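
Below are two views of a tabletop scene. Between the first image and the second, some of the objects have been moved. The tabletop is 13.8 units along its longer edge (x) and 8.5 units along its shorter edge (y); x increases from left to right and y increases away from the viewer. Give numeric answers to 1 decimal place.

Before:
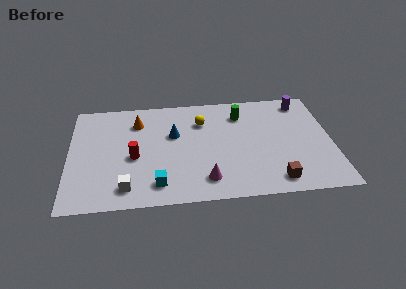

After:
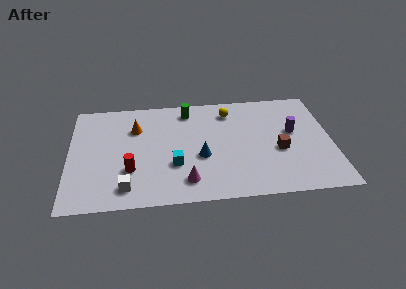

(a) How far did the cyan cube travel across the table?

1.7

The cyan cube moved from about (4.6, 1.5) to (5.5, 2.9), a distance of √(0.9² + 1.4²) ≈ 1.7.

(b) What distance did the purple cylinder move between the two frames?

2.5

The purple cylinder moved from about (12.4, 7.3) to (11.8, 4.9), a distance of √(0.6² + 2.4²) ≈ 2.5.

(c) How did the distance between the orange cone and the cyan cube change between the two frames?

-1.4

They were about 5.1 units apart before and 3.7 after — 1.4 units closer together.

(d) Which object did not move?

the white cube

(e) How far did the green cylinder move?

2.9

From (9.1, 6.6) to (6.3, 7.2), the green cylinder covered √(2.8² + 0.6²) ≈ 2.9 units.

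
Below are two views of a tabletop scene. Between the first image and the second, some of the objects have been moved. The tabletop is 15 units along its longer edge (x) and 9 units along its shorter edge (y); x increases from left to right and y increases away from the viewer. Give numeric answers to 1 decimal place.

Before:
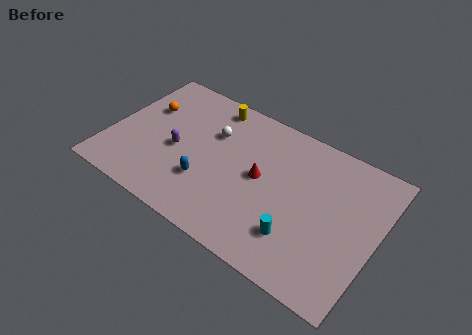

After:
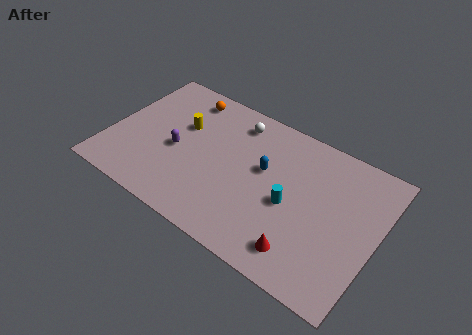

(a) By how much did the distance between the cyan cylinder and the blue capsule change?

-3.2

Before: roughly 5.3 units apart; after: 2.1. That's 3.2 units closer together.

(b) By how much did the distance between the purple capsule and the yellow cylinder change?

-2.4

They were about 4.1 units apart before and 1.7 after — 2.4 units closer together.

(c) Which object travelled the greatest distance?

the red cone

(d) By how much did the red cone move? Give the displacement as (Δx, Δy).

(2.9, -3.1)

The red cone started near (8.5, 4.7) and ended near (11.4, 1.6).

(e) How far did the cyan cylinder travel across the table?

1.8

From (11.0, 2.3) to (10.3, 4.0), the cyan cylinder covered √(0.7² + 1.7²) ≈ 1.8 units.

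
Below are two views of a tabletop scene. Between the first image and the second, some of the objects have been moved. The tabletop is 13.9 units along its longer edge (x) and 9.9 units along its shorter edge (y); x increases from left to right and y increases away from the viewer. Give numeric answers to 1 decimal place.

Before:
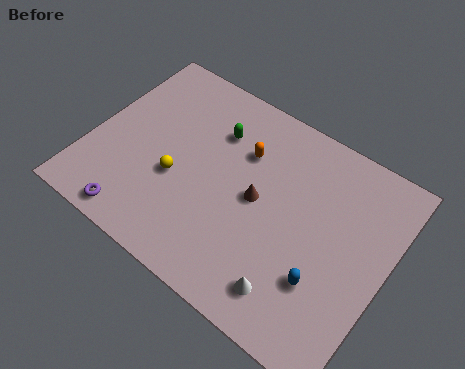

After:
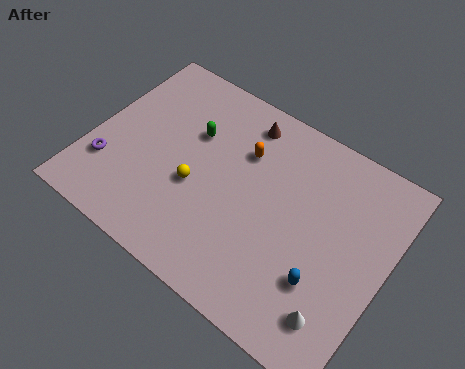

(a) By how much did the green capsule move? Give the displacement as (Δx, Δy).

(-1.0, -0.7)

The green capsule started near (5.4, 7.2) and ended near (4.4, 6.5).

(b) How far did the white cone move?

2.1

The white cone moved from about (10.2, 1.7) to (12.3, 1.9), a distance of √(2.1² + 0.2²) ≈ 2.1.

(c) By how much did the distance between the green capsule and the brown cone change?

-0.5

They were about 3.3 units apart before and 2.8 after — 0.5 units closer together.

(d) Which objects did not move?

the orange capsule and the blue capsule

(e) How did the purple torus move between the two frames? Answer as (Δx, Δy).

(-1.8, 1.8)

The purple torus started near (2.9, 1.0) and ended near (1.1, 2.8).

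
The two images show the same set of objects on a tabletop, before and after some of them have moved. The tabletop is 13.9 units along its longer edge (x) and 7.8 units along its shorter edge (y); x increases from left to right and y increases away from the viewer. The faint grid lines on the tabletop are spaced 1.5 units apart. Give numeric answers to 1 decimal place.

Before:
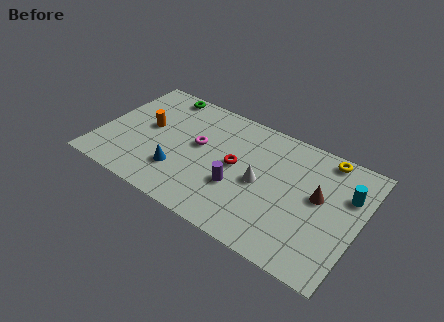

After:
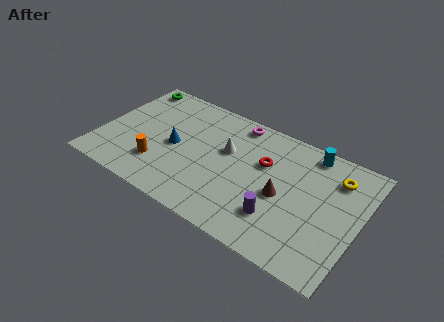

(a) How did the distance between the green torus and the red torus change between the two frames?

+2.5

Before: roughly 5.4 units apart; after: 7.9. That's 2.5 units further apart.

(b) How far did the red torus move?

1.7

The red torus moved from about (7.3, 4.1) to (8.7, 5.0), a distance of √(1.4² + 0.9²) ≈ 1.7.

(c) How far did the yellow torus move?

1.2

From (11.7, 7.0) to (12.4, 6.0), the yellow torus covered √(0.7² + 1.0²) ≈ 1.2 units.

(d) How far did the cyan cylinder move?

2.7

The cyan cylinder moved from about (13.1, 5.3) to (10.9, 6.9), a distance of √(2.2² + 1.6²) ≈ 2.7.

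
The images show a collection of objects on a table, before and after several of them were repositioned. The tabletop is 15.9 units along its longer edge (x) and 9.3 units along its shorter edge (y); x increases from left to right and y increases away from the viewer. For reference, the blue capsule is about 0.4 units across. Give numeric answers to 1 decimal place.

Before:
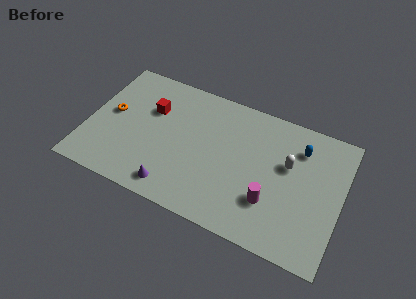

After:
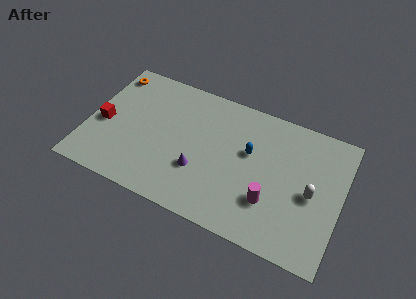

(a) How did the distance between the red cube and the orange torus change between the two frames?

+1.1

Before: roughly 2.7 units apart; after: 3.8. That's 1.1 units further apart.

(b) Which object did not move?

the magenta cylinder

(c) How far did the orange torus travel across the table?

2.9

From (1.4, 5.0) to (0.9, 7.9), the orange torus covered √(0.5² + 2.9²) ≈ 2.9 units.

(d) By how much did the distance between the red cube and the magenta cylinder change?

+2.2

Before: roughly 8.6 units apart; after: 10.8. That's 2.2 units further apart.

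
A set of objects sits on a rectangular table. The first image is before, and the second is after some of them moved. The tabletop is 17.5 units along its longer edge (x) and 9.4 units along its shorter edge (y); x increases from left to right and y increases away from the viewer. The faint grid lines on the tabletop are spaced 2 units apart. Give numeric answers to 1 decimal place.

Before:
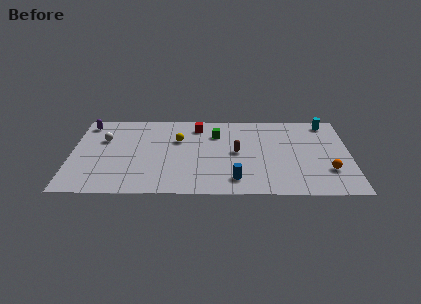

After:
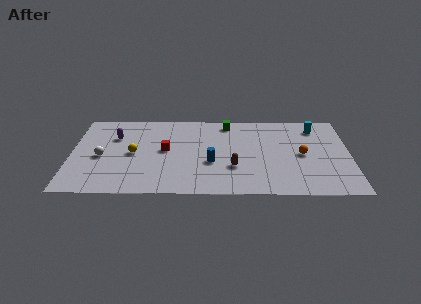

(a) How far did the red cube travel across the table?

3.4

From (7.9, 7.8) to (5.9, 5.0), the red cube covered √(2.0² + 2.8²) ≈ 3.4 units.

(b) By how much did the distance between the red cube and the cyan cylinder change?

+1.7

Before: roughly 8.2 units apart; after: 9.9. That's 1.7 units further apart.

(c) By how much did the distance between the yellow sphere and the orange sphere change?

+0.6

Before: roughly 10.0 units apart; after: 10.6. That's 0.6 units further apart.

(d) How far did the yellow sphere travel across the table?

3.2

The yellow sphere moved from about (6.7, 6.2) to (3.9, 4.6), a distance of √(2.8² + 1.6²) ≈ 3.2.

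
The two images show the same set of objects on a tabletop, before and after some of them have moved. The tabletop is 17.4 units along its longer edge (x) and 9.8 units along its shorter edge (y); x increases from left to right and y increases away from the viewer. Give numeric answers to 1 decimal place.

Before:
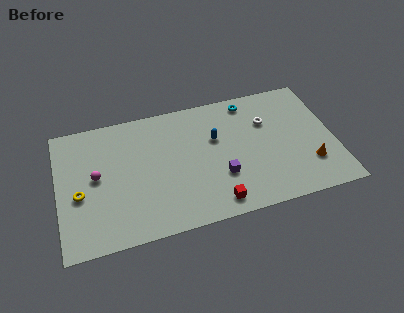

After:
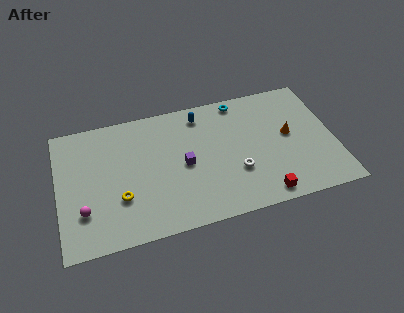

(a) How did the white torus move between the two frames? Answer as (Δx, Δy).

(-2.2, -3.4)

From the two frames, the white torus sits at roughly (13.3, 6.7) before and (11.1, 3.3) after.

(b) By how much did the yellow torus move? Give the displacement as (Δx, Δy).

(2.5, -0.9)

The yellow torus started near (1.3, 4.1) and ended near (3.8, 3.2).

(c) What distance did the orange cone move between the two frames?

2.8

The orange cone moved from about (15.7, 2.7) to (14.6, 5.3), a distance of √(1.1² + 2.6²) ≈ 2.8.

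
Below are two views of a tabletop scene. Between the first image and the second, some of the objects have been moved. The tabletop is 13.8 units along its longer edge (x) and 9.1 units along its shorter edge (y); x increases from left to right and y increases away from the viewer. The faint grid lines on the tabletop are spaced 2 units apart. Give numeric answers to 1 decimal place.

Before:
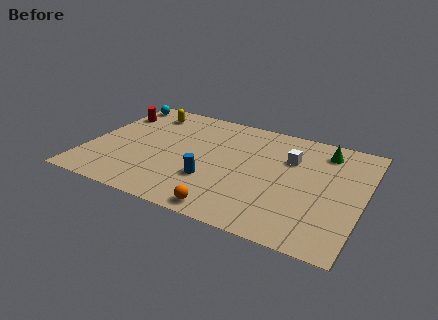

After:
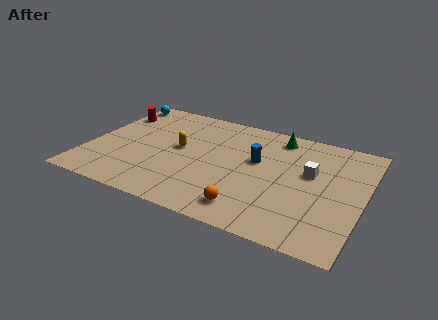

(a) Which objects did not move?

the cyan sphere and the red cylinder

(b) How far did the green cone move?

2.4

From (11.6, 7.5) to (9.2, 7.8), the green cone covered √(2.4² + 0.3²) ≈ 2.4 units.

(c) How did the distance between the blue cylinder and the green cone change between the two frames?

-4.4

They were about 6.9 units apart before and 2.5 after — 4.4 units closer together.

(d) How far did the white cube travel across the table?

1.4

The white cube moved from about (10.0, 6.2) to (11.1, 5.4), a distance of √(1.1² + 0.8²) ≈ 1.4.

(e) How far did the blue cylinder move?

3.2

The blue cylinder moved from about (6.4, 2.9) to (8.4, 5.4), a distance of √(2.0² + 2.5²) ≈ 3.2.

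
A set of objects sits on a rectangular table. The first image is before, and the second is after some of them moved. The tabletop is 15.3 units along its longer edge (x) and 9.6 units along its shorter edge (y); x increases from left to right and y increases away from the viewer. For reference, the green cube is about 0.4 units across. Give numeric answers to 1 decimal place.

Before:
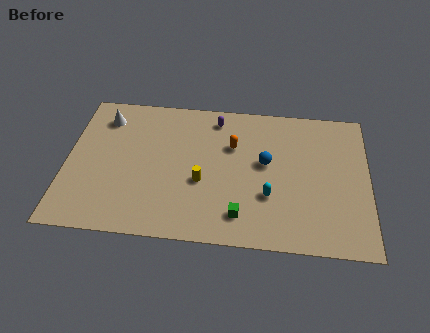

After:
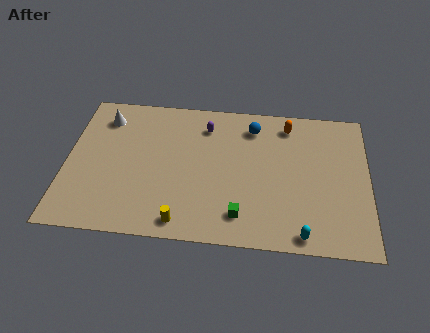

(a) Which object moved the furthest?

the orange capsule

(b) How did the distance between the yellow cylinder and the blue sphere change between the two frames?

+3.9

Before: roughly 3.6 units apart; after: 7.5. That's 3.9 units further apart.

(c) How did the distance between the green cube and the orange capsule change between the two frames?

+2.1

They were about 4.6 units apart before and 6.7 after — 2.1 units further apart.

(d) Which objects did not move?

the green cube and the white cone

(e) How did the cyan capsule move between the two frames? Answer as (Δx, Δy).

(1.7, -2.3)

The cyan capsule was at about (10.3, 3.2) and moved to about (12.0, 0.9).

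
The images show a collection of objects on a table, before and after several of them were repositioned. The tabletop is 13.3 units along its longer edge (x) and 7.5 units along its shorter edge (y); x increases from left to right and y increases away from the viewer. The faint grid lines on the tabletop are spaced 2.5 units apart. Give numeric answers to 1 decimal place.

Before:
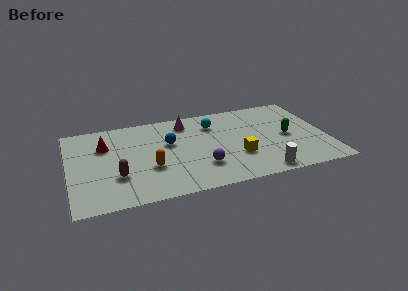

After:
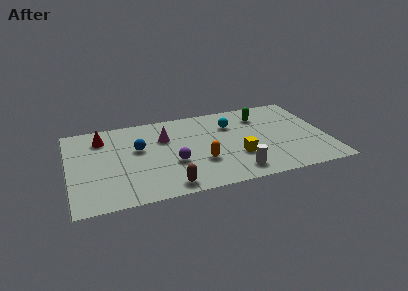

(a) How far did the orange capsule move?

2.6

The orange capsule was near (4.1, 2.7) before and (6.7, 2.5) after, so it travelled √(2.6² + 0.2²) ≈ 2.6 units.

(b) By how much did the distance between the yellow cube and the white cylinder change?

-0.7

The distance was about 2.0 in the first image and 1.3 in the second, so they moved 0.7 units closer together.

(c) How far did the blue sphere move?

1.6

From (5.2, 4.6) to (3.6, 4.5), the blue sphere covered √(1.6² + 0.1²) ≈ 1.6 units.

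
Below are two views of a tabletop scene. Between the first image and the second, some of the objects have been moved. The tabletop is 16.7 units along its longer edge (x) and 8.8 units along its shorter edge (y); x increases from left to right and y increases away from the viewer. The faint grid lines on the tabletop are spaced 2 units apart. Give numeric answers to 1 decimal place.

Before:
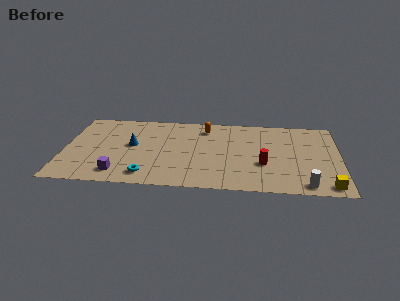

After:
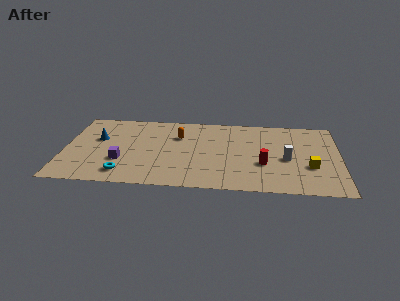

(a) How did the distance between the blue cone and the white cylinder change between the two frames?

+0.4

The distance was about 11.2 in the first image and 11.6 in the second, so they moved 0.4 units further apart.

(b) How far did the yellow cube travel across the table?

2.3

From (15.9, 1.0) to (14.9, 3.1), the yellow cube covered √(1.0² + 2.1²) ≈ 2.3 units.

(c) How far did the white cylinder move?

3.1

The white cylinder was near (14.6, 1.0) before and (13.5, 3.9) after, so it travelled √(1.1² + 2.9²) ≈ 3.1 units.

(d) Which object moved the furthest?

the white cylinder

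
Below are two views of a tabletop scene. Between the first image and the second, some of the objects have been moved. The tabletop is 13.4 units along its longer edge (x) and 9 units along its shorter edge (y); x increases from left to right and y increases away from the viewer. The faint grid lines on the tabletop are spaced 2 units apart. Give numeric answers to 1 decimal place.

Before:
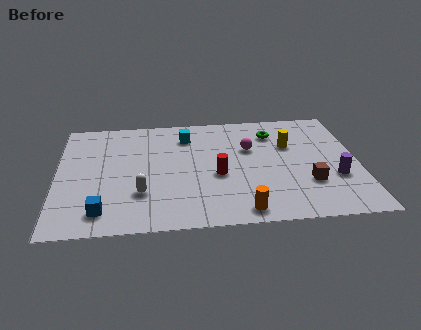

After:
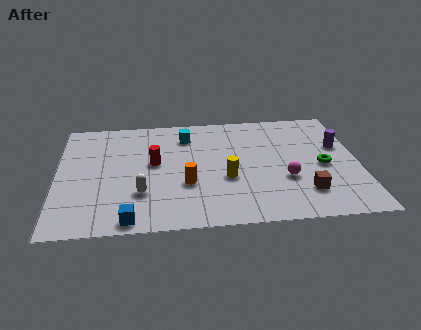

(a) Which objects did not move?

the cyan cube and the white capsule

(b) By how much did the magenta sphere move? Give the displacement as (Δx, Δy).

(1.5, -2.6)

The magenta sphere was at about (8.6, 5.8) and moved to about (10.1, 3.2).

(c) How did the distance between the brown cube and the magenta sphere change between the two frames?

-2.5

The distance was about 3.9 in the first image and 1.4 in the second, so they moved 2.5 units closer together.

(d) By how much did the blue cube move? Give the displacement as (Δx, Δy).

(1.2, -0.7)

The blue cube started near (2.0, 1.5) and ended near (3.2, 0.8).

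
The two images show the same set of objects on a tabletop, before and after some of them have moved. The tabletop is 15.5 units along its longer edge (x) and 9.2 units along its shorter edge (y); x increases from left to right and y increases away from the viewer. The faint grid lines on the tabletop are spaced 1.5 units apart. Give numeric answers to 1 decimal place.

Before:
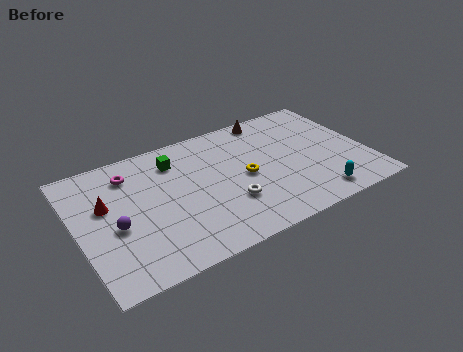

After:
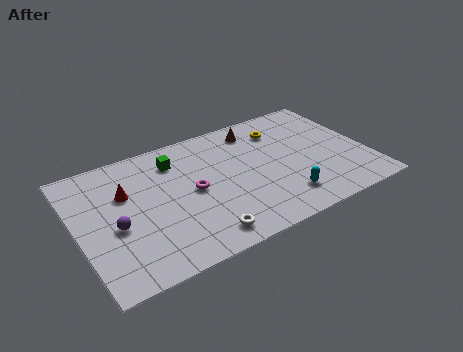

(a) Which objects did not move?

the purple sphere and the green cube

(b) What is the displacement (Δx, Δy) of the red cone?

(1.1, 0.4)

From the two frames, the red cone sits at roughly (1.6, 5.6) before and (2.7, 6.0) after.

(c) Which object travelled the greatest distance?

the magenta torus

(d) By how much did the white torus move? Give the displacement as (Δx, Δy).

(-1.7, -1.6)

From the two frames, the white torus sits at roughly (7.8, 2.9) before and (6.1, 1.3) after.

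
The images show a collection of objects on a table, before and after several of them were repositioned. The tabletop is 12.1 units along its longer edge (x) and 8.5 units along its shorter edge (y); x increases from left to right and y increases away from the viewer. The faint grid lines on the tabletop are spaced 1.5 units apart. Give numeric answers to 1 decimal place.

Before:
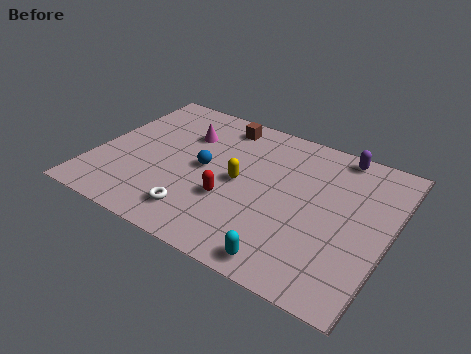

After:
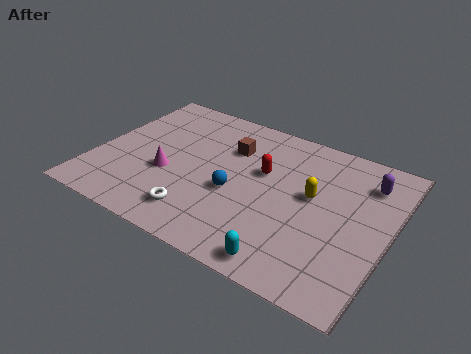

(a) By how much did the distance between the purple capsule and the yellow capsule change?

-2.3

They were about 5.0 units apart before and 2.7 after — 2.3 units closer together.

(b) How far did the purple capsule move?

1.7

From (9.6, 7.7) to (10.9, 6.6), the purple capsule covered √(1.3² + 1.1²) ≈ 1.7 units.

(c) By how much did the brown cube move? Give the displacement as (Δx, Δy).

(0.6, -1.3)

The brown cube started near (4.7, 7.3) and ended near (5.3, 6.0).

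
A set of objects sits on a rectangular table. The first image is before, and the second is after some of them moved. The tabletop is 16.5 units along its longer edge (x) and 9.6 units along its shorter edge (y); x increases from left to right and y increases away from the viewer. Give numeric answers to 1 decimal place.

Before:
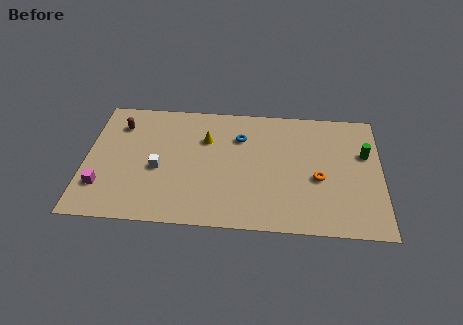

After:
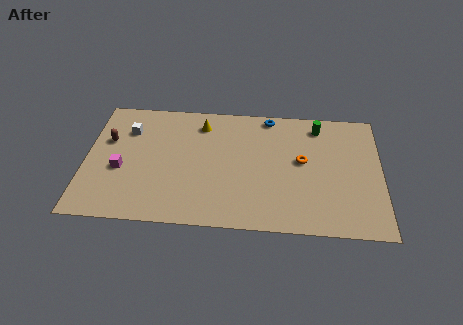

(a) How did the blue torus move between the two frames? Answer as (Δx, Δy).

(1.6, 1.8)

From the two frames, the blue torus sits at roughly (8.6, 6.9) before and (10.2, 8.7) after.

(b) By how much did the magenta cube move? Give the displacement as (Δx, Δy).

(1.0, 1.4)

The magenta cube started near (1.0, 2.5) and ended near (2.0, 3.9).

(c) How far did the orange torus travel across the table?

1.6

The orange torus was near (13.0, 4.0) before and (12.1, 5.3) after, so it travelled √(0.9² + 1.3²) ≈ 1.6 units.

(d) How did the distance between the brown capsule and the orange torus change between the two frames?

-0.8

They were about 11.7 units apart before and 10.9 after — 0.8 units closer together.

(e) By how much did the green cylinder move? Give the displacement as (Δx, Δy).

(-2.6, 2.0)

The green cylinder started near (15.6, 6.1) and ended near (13.0, 8.1).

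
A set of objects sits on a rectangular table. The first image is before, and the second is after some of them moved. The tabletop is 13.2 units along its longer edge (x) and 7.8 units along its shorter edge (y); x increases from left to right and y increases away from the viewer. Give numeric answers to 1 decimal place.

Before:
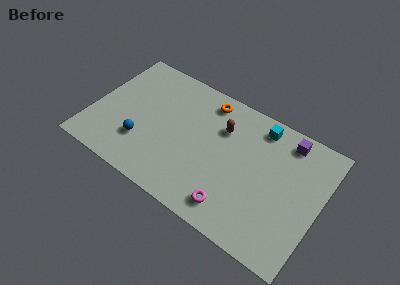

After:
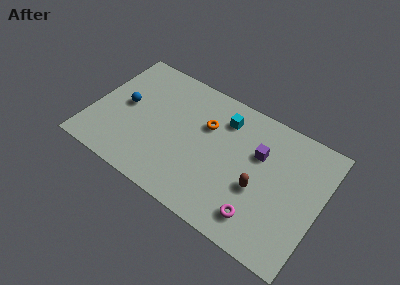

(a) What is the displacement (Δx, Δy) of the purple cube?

(-1.4, -1.6)

From the two frames, the purple cube sits at roughly (10.9, 6.7) before and (9.5, 5.1) after.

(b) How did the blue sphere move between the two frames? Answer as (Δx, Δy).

(-1.3, 1.8)

The blue sphere started near (3.1, 2.3) and ended near (1.8, 4.1).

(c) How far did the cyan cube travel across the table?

2.1

From (9.3, 6.7) to (7.3, 6.1), the cyan cube covered √(2.0² + 0.6²) ≈ 2.1 units.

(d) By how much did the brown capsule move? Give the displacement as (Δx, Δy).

(2.5, -2.4)

From the two frames, the brown capsule sits at roughly (7.3, 5.5) before and (9.8, 3.1) after.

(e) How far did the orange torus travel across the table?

1.5

The orange torus moved from about (6.2, 6.7) to (6.4, 5.2), a distance of √(0.2² + 1.5²) ≈ 1.5.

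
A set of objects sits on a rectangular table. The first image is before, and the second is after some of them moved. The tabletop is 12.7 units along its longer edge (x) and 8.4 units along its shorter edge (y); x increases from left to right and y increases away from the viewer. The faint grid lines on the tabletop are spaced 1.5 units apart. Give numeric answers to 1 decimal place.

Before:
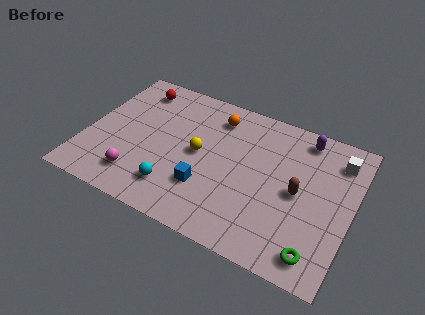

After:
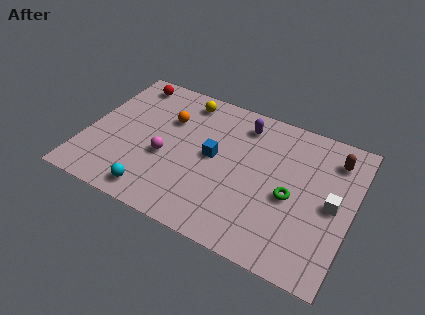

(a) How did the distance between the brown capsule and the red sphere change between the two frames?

+1.3

They were about 8.8 units apart before and 10.1 after — 1.3 units further apart.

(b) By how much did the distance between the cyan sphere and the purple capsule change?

-1.0

They were about 7.8 units apart before and 6.8 after — 1.0 units closer together.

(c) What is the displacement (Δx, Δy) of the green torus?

(-1.5, 2.5)

The green torus started near (11.4, 1.2) and ended near (9.9, 3.7).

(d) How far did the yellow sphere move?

3.1

The yellow sphere moved from about (5.4, 4.3) to (4.3, 7.2), a distance of √(1.1² + 2.9²) ≈ 3.1.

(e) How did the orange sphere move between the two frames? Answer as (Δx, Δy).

(-2.2, -1.1)

The orange sphere was at about (5.9, 6.8) and moved to about (3.7, 5.7).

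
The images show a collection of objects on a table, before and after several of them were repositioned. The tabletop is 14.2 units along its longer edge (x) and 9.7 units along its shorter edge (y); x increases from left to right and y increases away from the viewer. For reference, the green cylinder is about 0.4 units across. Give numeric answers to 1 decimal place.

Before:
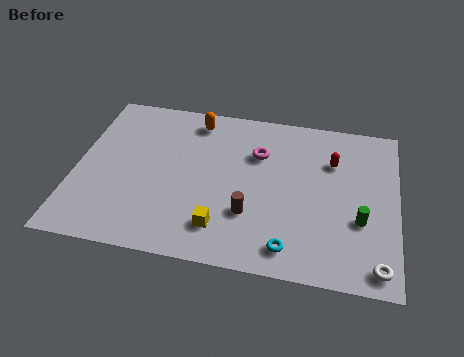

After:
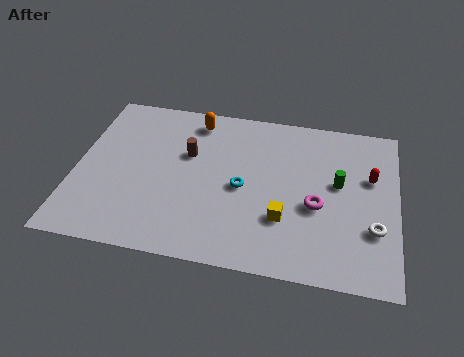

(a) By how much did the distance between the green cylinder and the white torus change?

+0.4

Before: roughly 2.5 units apart; after: 2.9. That's 0.4 units further apart.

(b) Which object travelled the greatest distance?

the brown cylinder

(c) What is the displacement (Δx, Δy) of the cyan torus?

(-2.2, 3.1)

The cyan torus was at about (9.6, 1.4) and moved to about (7.4, 4.5).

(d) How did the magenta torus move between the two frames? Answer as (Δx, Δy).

(2.7, -2.7)

The magenta torus was at about (8.0, 6.7) and moved to about (10.7, 4.0).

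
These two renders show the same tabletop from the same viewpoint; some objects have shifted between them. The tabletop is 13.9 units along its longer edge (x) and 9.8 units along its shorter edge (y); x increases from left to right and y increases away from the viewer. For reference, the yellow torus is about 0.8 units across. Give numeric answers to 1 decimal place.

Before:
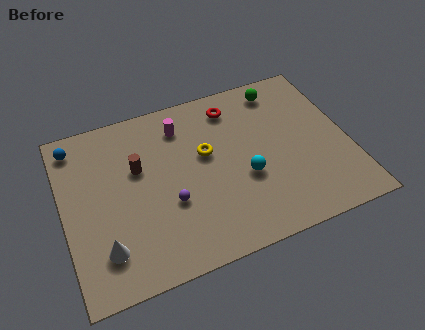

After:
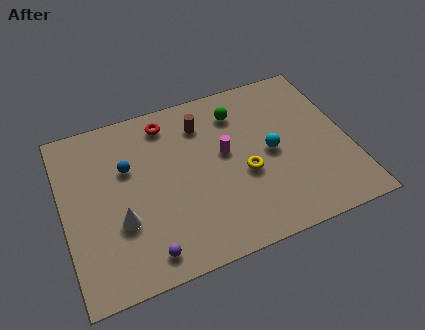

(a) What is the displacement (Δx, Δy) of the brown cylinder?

(3.3, 1.5)

The brown cylinder started near (3.7, 6.1) and ended near (7.0, 7.6).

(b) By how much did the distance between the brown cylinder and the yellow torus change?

+0.7

The distance was about 3.3 in the first image and 4.0 in the second, so they moved 0.7 units further apart.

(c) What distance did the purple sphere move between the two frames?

2.7

The purple sphere was near (5.0, 3.6) before and (3.6, 1.3) after, so it travelled √(1.4² + 2.3²) ≈ 2.7 units.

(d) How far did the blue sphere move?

3.2

The blue sphere was near (0.8, 8.4) before and (3.2, 6.3) after, so it travelled √(2.4² + 2.1²) ≈ 3.2 units.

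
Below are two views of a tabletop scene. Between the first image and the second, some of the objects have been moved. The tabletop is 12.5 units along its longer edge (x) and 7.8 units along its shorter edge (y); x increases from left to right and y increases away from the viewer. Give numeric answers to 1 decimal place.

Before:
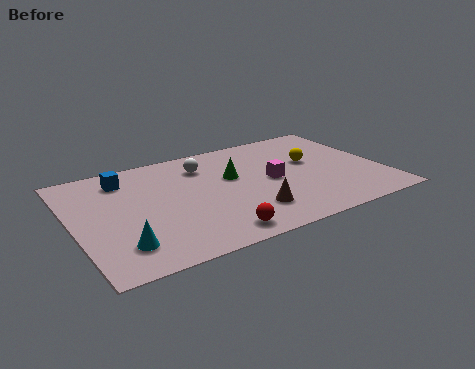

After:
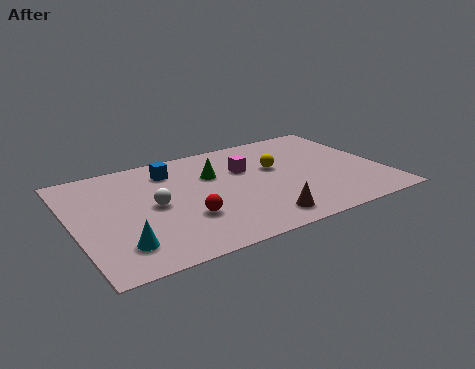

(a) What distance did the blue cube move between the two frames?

1.9

The blue cube was near (2.3, 6.3) before and (4.2, 6.2) after, so it travelled √(1.9² + 0.1²) ≈ 1.9 units.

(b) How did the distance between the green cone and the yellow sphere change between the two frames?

-0.8

The distance was about 3.3 in the first image and 2.5 in the second, so they moved 0.8 units closer together.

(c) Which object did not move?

the cyan cone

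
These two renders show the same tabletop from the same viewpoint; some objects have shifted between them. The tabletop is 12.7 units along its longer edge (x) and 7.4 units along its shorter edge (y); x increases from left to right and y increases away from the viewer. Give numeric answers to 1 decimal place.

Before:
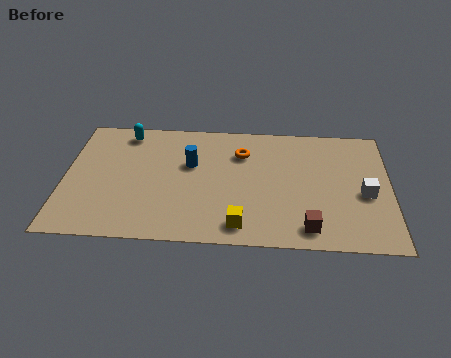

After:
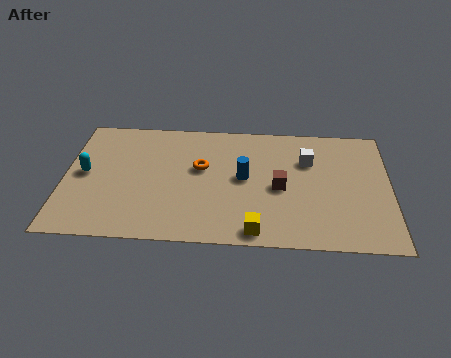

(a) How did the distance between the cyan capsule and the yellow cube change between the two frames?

+0.3

Before: roughly 7.0 units apart; after: 7.3. That's 0.3 units further apart.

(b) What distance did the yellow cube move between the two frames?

0.7

The yellow cube was near (6.9, 1.1) before and (7.5, 0.8) after, so it travelled √(0.6² + 0.3²) ≈ 0.7 units.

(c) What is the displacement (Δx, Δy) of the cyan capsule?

(-1.5, -2.6)

The cyan capsule started near (2.3, 6.4) and ended near (0.8, 3.8).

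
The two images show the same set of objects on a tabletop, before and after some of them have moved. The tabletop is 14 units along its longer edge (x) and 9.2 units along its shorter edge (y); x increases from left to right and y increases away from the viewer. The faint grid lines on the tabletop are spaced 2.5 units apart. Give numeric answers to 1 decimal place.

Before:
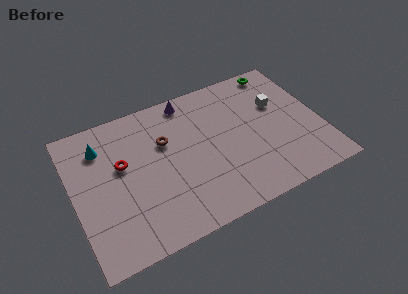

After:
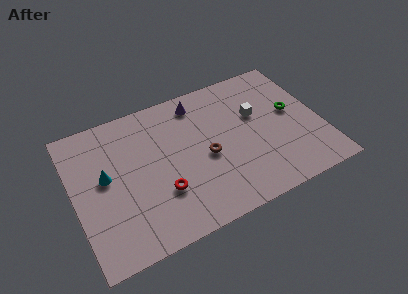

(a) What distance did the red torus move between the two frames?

3.2

The red torus was near (2.8, 5.5) before and (4.7, 2.9) after, so it travelled √(1.9² + 2.6²) ≈ 3.2 units.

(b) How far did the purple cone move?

0.6

The purple cone moved from about (6.9, 8.2) to (7.4, 7.8), a distance of √(0.5² + 0.4²) ≈ 0.6.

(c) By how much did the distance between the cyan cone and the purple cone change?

+1.0

The distance was about 5.2 in the first image and 6.2 in the second, so they moved 1.0 units further apart.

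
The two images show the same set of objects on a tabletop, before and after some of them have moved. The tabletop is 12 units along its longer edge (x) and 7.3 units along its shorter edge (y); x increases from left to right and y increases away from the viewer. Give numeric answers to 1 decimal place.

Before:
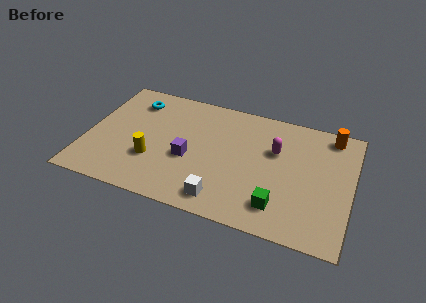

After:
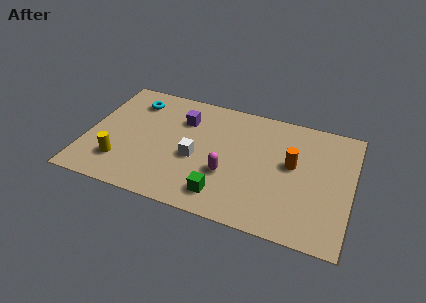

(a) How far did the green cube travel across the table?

2.5

From (8.9, 1.5) to (6.4, 1.3), the green cube covered √(2.5² + 0.2²) ≈ 2.5 units.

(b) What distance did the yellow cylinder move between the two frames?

1.5

The yellow cylinder moved from about (3.1, 2.4) to (1.7, 1.8), a distance of √(1.4² + 0.6²) ≈ 1.5.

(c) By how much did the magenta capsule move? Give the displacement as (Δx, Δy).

(-2.0, -2.1)

The magenta capsule was at about (8.5, 4.7) and moved to about (6.5, 2.6).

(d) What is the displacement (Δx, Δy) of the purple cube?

(-0.5, 2.3)

The purple cube started near (4.7, 3.0) and ended near (4.2, 5.3).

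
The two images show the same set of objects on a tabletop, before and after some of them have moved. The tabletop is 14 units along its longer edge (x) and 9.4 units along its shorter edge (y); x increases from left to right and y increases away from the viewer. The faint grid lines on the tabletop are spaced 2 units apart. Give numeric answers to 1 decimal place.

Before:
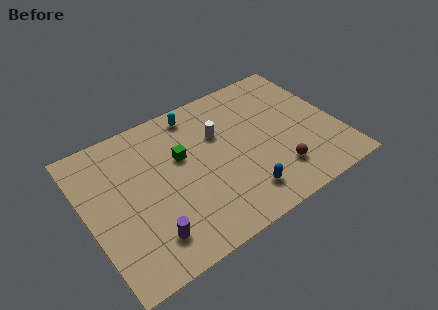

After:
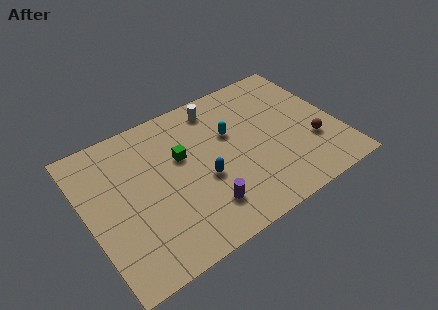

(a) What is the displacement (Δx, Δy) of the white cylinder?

(0.2, 1.8)

From the two frames, the white cylinder sits at roughly (7.6, 6.2) before and (7.8, 8.0) after.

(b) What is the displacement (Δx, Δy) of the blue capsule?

(-1.8, 2.0)

The blue capsule started near (8.1, 1.8) and ended near (6.3, 3.8).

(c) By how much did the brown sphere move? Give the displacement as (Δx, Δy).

(2.2, 0.9)

From the two frames, the brown sphere sits at roughly (10.2, 2.2) before and (12.4, 3.1) after.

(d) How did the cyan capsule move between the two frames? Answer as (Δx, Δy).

(1.6, -2.3)

From the two frames, the cyan capsule sits at roughly (6.6, 8.2) before and (8.2, 5.9) after.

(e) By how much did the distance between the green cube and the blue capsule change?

-2.6

Before: roughly 4.8 units apart; after: 2.2. That's 2.6 units closer together.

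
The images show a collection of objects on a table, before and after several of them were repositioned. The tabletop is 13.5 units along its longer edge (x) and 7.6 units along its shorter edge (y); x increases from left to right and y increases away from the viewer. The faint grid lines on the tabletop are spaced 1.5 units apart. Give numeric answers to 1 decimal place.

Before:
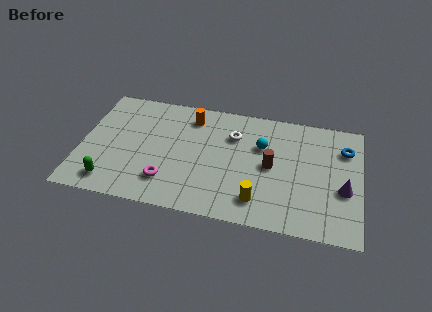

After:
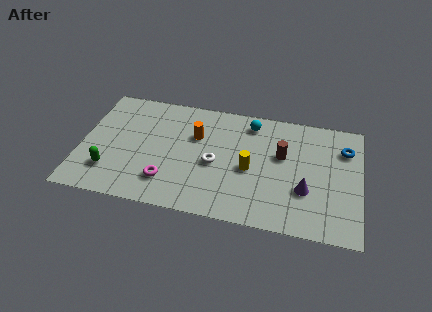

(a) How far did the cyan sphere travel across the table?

1.5

From (8.7, 5.0) to (8.1, 6.4), the cyan sphere covered √(0.6² + 1.4²) ≈ 1.5 units.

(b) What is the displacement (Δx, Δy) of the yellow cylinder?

(-0.5, 1.9)

The yellow cylinder was at about (8.7, 1.5) and moved to about (8.2, 3.4).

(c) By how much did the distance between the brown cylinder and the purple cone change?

-1.3

They were about 3.6 units apart before and 2.3 after — 1.3 units closer together.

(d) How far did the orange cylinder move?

1.2

From (5.2, 6.2) to (5.5, 5.0), the orange cylinder covered √(0.3² + 1.2²) ≈ 1.2 units.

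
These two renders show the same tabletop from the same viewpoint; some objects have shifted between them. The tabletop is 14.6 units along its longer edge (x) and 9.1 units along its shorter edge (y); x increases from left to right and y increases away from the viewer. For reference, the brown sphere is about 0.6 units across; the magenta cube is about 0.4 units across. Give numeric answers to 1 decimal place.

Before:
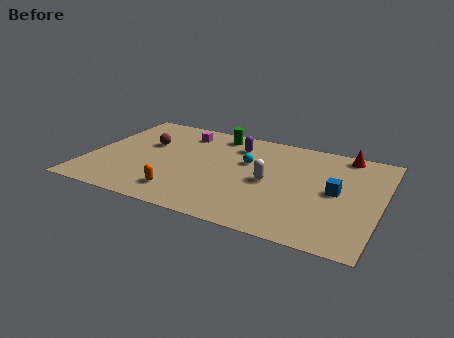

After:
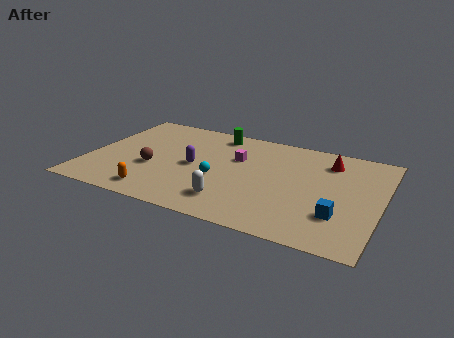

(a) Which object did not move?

the green cylinder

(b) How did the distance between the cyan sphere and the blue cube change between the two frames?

+1.5

Before: roughly 4.7 units apart; after: 6.2. That's 1.5 units further apart.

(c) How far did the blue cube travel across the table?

2.0

From (12.4, 4.6) to (12.7, 2.6), the blue cube covered √(0.3² + 2.0²) ≈ 2.0 units.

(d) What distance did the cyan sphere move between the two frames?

2.3

The cyan sphere was near (7.8, 5.7) before and (6.6, 3.7) after, so it travelled √(1.2² + 2.0²) ≈ 2.3 units.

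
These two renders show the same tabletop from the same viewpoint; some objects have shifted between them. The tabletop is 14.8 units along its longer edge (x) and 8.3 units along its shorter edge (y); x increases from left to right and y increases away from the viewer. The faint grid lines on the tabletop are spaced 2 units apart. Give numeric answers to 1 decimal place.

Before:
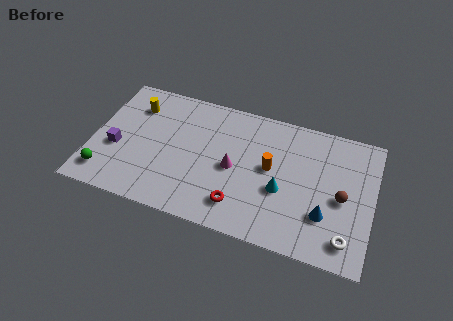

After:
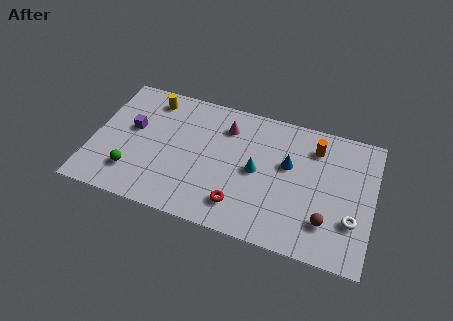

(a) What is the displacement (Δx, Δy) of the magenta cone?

(-0.6, 2.5)

From the two frames, the magenta cone sits at roughly (7.5, 3.9) before and (6.9, 6.4) after.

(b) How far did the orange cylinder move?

3.0

The orange cylinder moved from about (9.4, 4.5) to (11.6, 6.5), a distance of √(2.2² + 2.0²) ≈ 3.0.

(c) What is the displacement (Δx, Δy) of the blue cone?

(-2.1, 2.5)

From the two frames, the blue cone sits at roughly (12.4, 2.5) before and (10.3, 5.0) after.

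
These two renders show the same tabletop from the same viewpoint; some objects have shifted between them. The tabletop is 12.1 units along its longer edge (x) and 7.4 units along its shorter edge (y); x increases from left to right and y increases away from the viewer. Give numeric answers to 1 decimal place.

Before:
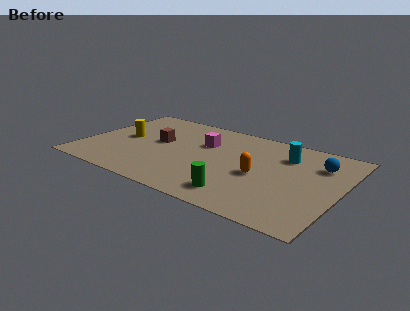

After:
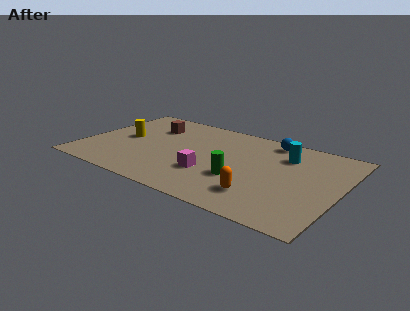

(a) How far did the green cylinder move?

1.3

The green cylinder was near (7.8, 1.3) before and (7.6, 2.6) after, so it travelled √(0.2² + 1.3²) ≈ 1.3 units.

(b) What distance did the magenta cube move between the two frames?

2.6

The magenta cube moved from about (5.5, 4.9) to (6.2, 2.4), a distance of √(0.7² + 2.5²) ≈ 2.6.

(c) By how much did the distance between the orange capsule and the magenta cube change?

-0.7

Before: roughly 3.3 units apart; after: 2.6. That's 0.7 units closer together.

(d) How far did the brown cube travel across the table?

1.4

From (3.4, 4.1) to (2.8, 5.4), the brown cube covered √(0.6² + 1.3²) ≈ 1.4 units.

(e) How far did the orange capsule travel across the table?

1.6

The orange capsule moved from about (8.4, 3.3) to (8.7, 1.7), a distance of √(0.3² + 1.6²) ≈ 1.6.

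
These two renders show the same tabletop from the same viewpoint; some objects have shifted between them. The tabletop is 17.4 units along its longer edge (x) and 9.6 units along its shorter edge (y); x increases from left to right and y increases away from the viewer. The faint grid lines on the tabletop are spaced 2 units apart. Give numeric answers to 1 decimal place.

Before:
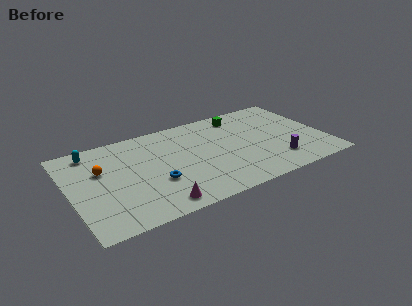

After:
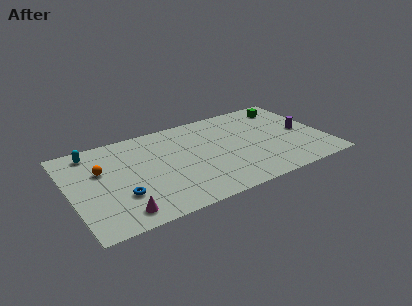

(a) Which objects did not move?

the orange sphere and the cyan capsule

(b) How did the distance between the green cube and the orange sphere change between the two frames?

+3.2

Before: roughly 10.1 units apart; after: 13.3. That's 3.2 units further apart.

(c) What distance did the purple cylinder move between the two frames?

3.3

The purple cylinder was near (13.8, 2.2) before and (16.0, 4.7) after, so it travelled √(2.2² + 2.5²) ≈ 3.3 units.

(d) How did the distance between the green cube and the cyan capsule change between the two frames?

+3.3

Before: roughly 10.3 units apart; after: 13.6. That's 3.3 units further apart.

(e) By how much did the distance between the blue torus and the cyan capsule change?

-0.7

The distance was about 6.2 in the first image and 5.5 in the second, so they moved 0.7 units closer together.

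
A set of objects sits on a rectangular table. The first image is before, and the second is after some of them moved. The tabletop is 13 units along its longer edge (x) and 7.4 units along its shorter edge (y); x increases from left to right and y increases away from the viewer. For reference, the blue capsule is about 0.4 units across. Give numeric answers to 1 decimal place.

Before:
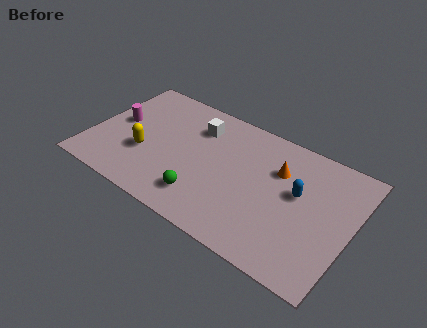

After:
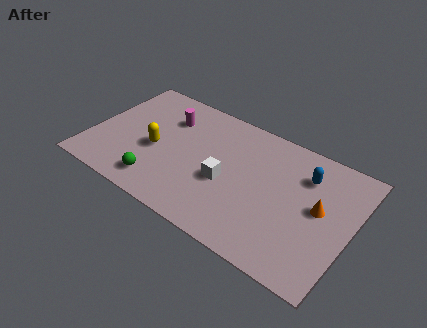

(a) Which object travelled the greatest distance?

the white cube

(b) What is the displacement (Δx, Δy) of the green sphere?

(-2.2, -0.3)

The green sphere was at about (6.0, 1.6) and moved to about (3.8, 1.3).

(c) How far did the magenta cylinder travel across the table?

2.7

The magenta cylinder moved from about (1.2, 4.0) to (3.5, 5.4), a distance of √(2.3² + 1.4²) ≈ 2.7.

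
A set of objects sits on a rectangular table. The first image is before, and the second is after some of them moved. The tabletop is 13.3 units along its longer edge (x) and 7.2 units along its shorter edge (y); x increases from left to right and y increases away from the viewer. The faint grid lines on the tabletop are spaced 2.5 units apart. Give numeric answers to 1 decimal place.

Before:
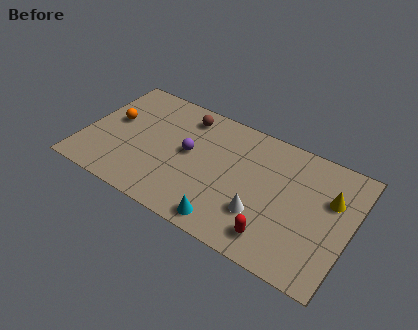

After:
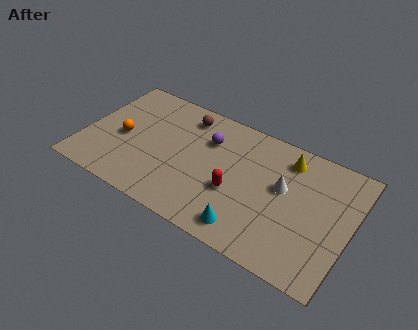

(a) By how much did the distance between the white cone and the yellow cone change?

-2.3

The distance was about 4.0 in the first image and 1.7 in the second, so they moved 2.3 units closer together.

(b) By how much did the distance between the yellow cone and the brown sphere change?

-2.4

They were about 7.6 units apart before and 5.2 after — 2.4 units closer together.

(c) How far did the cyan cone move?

1.0

The cyan cone moved from about (7.6, 0.9) to (8.6, 1.1), a distance of √(1.0² + 0.2²) ≈ 1.0.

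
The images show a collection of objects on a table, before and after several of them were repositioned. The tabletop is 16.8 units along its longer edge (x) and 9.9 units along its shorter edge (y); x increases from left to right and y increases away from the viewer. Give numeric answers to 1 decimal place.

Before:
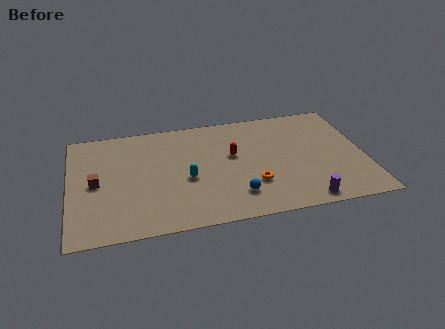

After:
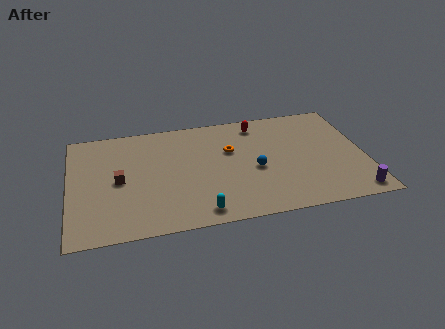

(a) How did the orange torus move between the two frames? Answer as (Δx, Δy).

(-1.1, 3.3)

From the two frames, the orange torus sits at roughly (10.3, 3.0) before and (9.2, 6.3) after.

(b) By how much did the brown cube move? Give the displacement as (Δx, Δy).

(1.3, 0.0)

The brown cube started near (1.5, 4.8) and ended near (2.8, 4.8).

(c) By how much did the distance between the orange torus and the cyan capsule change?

+1.6

Before: roughly 3.9 units apart; after: 5.5. That's 1.6 units further apart.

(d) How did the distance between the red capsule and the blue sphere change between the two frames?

+0.5

The distance was about 3.6 in the first image and 4.1 in the second, so they moved 0.5 units further apart.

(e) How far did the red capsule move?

3.1

The red capsule moved from about (9.3, 5.8) to (10.9, 8.4), a distance of √(1.6² + 2.6²) ≈ 3.1.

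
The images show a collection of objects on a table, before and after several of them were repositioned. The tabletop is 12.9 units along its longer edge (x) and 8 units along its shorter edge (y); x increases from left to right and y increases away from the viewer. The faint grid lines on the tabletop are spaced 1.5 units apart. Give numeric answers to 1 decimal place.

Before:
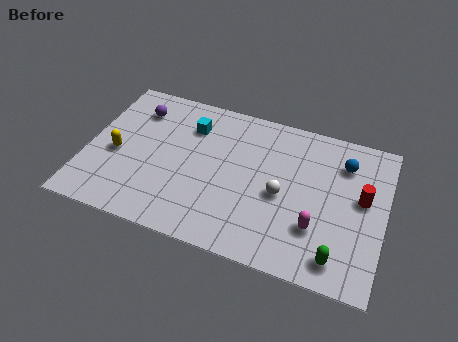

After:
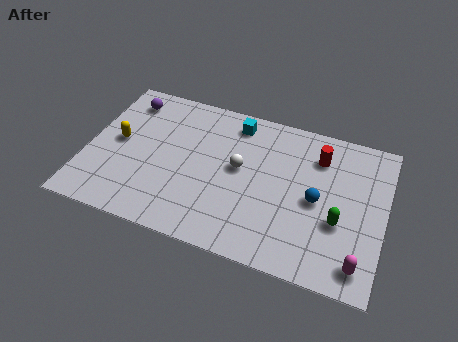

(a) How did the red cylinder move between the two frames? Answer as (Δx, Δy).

(-2.0, 1.6)

The red cylinder was at about (11.9, 4.5) and moved to about (9.9, 6.1).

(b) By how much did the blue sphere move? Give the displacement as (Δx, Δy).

(-1.0, -2.3)

The blue sphere was at about (11.0, 6.1) and moved to about (10.0, 3.8).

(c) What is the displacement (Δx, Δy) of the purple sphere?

(-0.5, 0.4)

The purple sphere started near (1.9, 6.2) and ended near (1.4, 6.6).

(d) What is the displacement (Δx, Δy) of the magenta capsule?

(1.9, -1.2)

The magenta capsule was at about (10.1, 2.4) and moved to about (12.0, 1.2).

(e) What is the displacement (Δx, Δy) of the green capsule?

(-0.1, 1.8)

From the two frames, the green capsule sits at roughly (11.1, 1.2) before and (11.0, 3.0) after.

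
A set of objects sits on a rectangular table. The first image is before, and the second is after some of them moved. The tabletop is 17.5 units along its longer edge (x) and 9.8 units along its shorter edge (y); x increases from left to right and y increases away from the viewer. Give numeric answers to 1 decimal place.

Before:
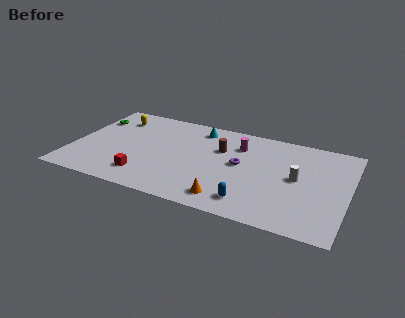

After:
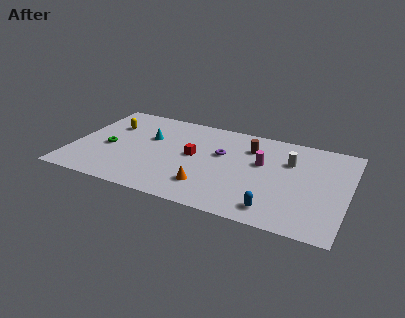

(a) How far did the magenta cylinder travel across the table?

2.1

The magenta cylinder was near (10.4, 7.3) before and (12.0, 5.9) after, so it travelled √(1.6² + 1.4²) ≈ 2.1 units.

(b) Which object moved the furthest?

the red cube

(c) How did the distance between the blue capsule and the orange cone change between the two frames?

+3.0

The distance was about 1.4 in the first image and 4.4 in the second, so they moved 3.0 units further apart.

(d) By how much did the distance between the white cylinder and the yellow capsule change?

-0.7

They were about 12.3 units apart before and 11.6 after — 0.7 units closer together.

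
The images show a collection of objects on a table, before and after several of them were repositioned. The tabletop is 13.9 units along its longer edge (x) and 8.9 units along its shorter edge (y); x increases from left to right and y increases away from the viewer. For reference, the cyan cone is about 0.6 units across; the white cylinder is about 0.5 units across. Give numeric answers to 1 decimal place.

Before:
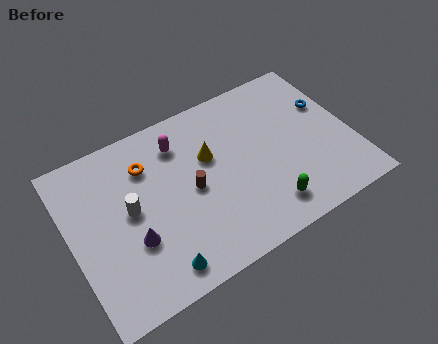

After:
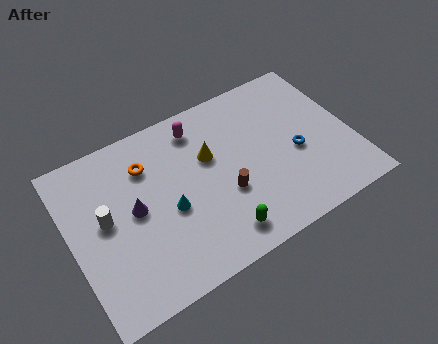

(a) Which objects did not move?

the yellow cone and the orange torus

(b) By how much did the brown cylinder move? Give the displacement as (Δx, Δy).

(1.5, -1.0)

The brown cylinder started near (5.9, 4.3) and ended near (7.4, 3.3).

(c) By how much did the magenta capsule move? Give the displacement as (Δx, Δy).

(1.0, 0.4)

The magenta capsule started near (5.7, 7.0) and ended near (6.7, 7.4).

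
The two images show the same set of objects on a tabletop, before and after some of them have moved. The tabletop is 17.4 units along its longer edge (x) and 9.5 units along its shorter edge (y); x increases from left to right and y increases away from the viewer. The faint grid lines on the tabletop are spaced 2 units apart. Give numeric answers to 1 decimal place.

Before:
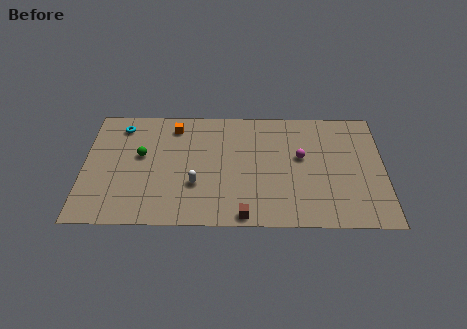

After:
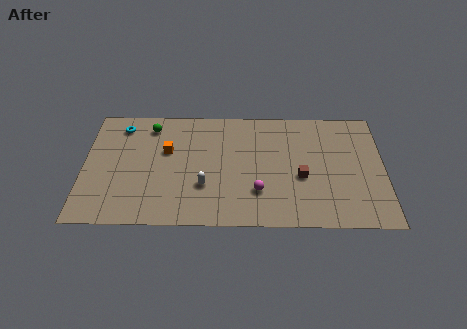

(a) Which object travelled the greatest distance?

the brown cube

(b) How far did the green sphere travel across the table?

2.5

The green sphere moved from about (3.3, 5.5) to (3.8, 7.9), a distance of √(0.5² + 2.4²) ≈ 2.5.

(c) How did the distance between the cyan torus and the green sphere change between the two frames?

-1.0

Before: roughly 2.7 units apart; after: 1.7. That's 1.0 units closer together.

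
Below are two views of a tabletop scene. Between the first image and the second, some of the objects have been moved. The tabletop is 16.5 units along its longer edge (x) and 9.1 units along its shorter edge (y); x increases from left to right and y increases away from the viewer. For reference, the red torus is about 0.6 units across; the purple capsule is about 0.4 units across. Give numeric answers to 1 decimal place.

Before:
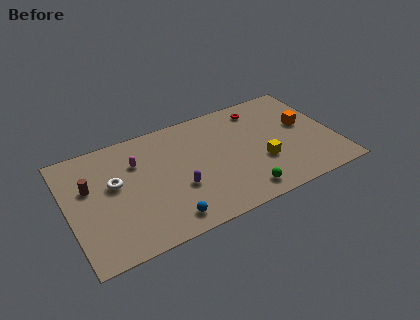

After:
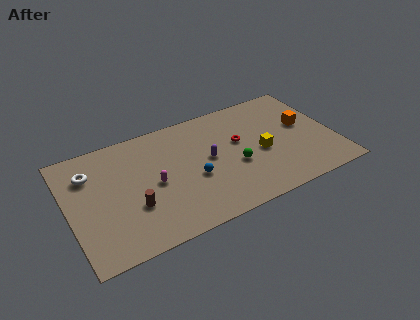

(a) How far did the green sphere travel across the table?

2.3

The green sphere moved from about (10.3, 1.3) to (10.2, 3.6), a distance of √(0.1² + 2.3²) ≈ 2.3.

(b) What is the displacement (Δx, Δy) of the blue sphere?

(2.0, 2.4)

From the two frames, the blue sphere sits at roughly (5.6, 1.3) before and (7.6, 3.7) after.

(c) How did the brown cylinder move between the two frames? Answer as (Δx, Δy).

(2.4, -2.6)

The brown cylinder was at about (1.4, 5.7) and moved to about (3.8, 3.1).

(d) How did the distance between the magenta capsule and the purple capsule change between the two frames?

-0.3

They were about 3.8 units apart before and 3.5 after — 0.3 units closer together.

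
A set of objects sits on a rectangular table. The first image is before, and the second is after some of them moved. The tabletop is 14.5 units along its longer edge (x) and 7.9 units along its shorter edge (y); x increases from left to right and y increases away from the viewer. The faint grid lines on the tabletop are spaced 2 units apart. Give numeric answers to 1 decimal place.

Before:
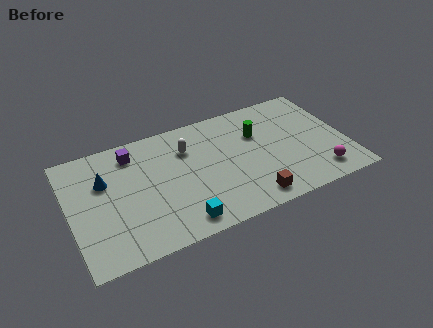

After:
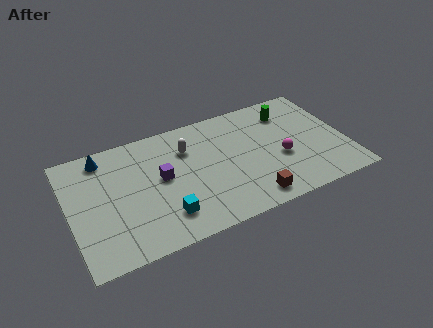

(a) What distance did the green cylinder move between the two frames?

2.0

From (10.0, 5.3) to (11.8, 6.2), the green cylinder covered √(1.8² + 0.9²) ≈ 2.0 units.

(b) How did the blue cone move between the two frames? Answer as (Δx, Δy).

(0.1, 1.6)

The blue cone started near (1.9, 5.2) and ended near (2.0, 6.8).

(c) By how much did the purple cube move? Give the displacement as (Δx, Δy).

(1.3, -2.2)

The purple cube was at about (3.5, 6.5) and moved to about (4.8, 4.3).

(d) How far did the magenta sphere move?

2.5

The magenta sphere was near (12.8, 1.4) before and (11.0, 3.2) after, so it travelled √(1.8² + 1.8²) ≈ 2.5 units.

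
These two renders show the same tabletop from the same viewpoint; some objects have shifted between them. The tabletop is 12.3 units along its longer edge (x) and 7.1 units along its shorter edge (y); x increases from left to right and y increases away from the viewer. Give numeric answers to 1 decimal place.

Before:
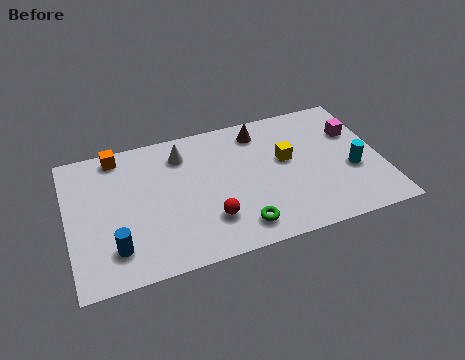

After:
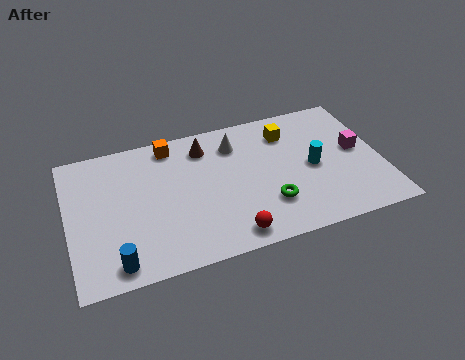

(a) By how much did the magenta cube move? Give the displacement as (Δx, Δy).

(0.0, -1.0)

The magenta cube was at about (11.4, 4.8) and moved to about (11.4, 3.8).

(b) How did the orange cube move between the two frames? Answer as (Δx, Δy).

(2.1, -0.1)

The orange cube was at about (2.1, 6.3) and moved to about (4.2, 6.2).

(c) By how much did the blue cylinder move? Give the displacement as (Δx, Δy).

(0.0, -0.7)

The blue cylinder was at about (1.7, 1.6) and moved to about (1.7, 0.9).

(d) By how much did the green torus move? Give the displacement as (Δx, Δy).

(1.2, 0.8)

The green torus was at about (6.5, 1.2) and moved to about (7.7, 2.0).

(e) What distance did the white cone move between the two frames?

2.1

From (4.6, 5.6) to (6.7, 5.5), the white cone covered √(2.1² + 0.1²) ≈ 2.1 units.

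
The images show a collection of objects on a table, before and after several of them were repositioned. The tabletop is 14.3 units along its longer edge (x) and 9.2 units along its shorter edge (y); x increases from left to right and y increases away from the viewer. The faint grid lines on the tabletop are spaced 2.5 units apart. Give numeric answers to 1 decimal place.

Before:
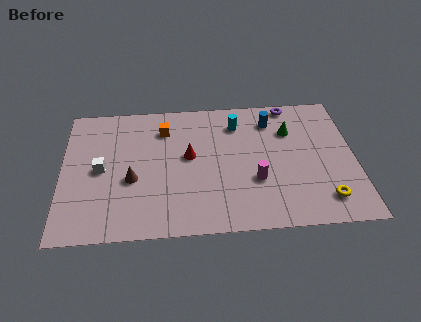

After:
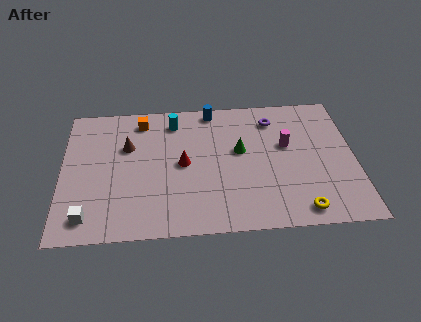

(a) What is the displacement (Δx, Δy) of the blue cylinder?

(-2.9, 1.0)

From the two frames, the blue cylinder sits at roughly (10.3, 7.3) before and (7.4, 8.3) after.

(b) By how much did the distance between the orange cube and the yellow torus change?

+0.7

Before: roughly 9.4 units apart; after: 10.1. That's 0.7 units further apart.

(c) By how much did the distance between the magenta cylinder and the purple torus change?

-3.5

Before: roughly 5.5 units apart; after: 2.0. That's 3.5 units closer together.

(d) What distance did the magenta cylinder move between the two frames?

2.8

The magenta cylinder was near (9.4, 3.2) before and (11.0, 5.5) after, so it travelled √(1.6² + 2.3²) ≈ 2.8 units.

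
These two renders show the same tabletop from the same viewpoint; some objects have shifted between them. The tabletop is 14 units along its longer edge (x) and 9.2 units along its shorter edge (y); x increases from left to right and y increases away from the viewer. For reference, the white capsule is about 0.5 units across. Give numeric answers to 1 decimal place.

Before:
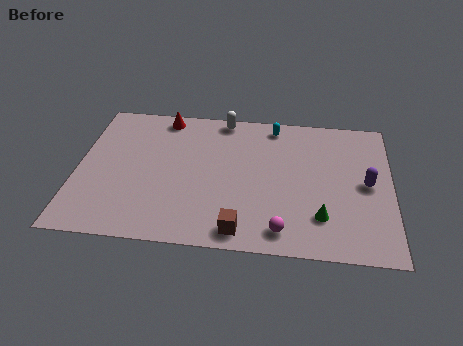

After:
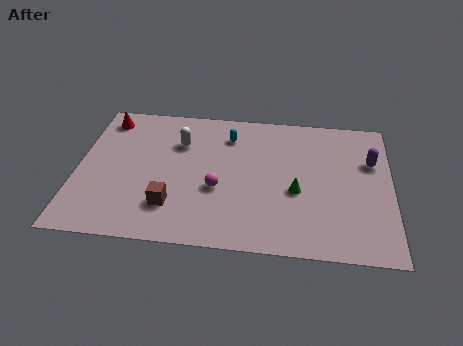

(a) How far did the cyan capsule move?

2.2

The cyan capsule moved from about (8.7, 8.1) to (6.7, 7.2), a distance of √(2.0² + 0.9²) ≈ 2.2.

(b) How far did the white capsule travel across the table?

2.7

The white capsule was near (6.4, 8.4) before and (4.5, 6.5) after, so it travelled √(1.9² + 1.9²) ≈ 2.7 units.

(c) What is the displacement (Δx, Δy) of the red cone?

(-2.6, -0.4)

From the two frames, the red cone sits at roughly (3.7, 8.2) before and (1.1, 7.8) after.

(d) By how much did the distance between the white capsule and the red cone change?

+0.9

The distance was about 2.7 in the first image and 3.6 in the second, so they moved 0.9 units further apart.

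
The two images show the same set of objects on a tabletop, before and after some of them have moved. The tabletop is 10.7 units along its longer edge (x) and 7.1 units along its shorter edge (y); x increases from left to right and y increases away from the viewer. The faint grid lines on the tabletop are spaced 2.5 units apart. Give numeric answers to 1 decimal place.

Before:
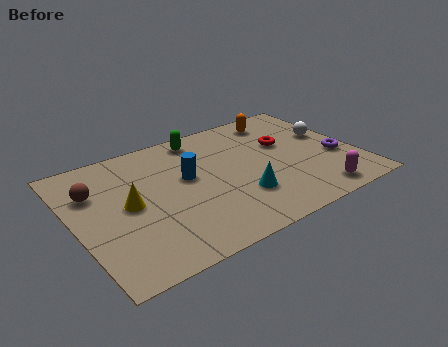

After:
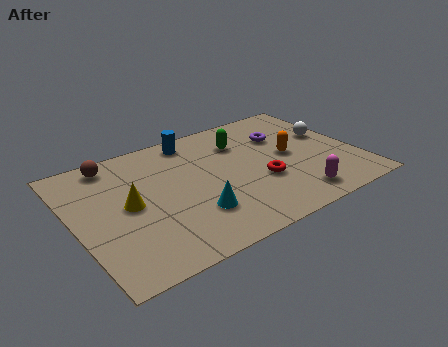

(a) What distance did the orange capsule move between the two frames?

2.4

The orange capsule was near (8.3, 6.0) before and (8.2, 3.6) after, so it travelled √(0.1² + 2.4²) ≈ 2.4 units.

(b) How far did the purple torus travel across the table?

2.8

From (9.9, 2.7) to (8.2, 4.9), the purple torus covered √(1.7² + 2.2²) ≈ 2.8 units.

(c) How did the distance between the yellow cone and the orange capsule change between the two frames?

-0.5

Before: roughly 6.7 units apart; after: 6.2. That's 0.5 units closer together.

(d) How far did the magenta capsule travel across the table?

0.8

From (8.7, 0.9) to (7.9, 1.1), the magenta capsule covered √(0.8² + 0.2²) ≈ 0.8 units.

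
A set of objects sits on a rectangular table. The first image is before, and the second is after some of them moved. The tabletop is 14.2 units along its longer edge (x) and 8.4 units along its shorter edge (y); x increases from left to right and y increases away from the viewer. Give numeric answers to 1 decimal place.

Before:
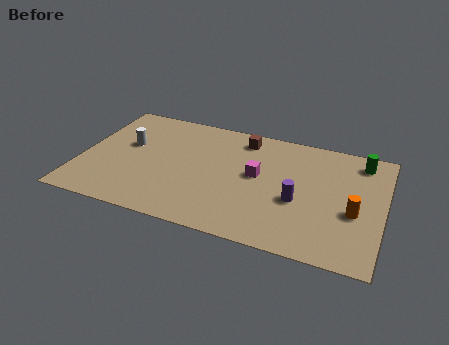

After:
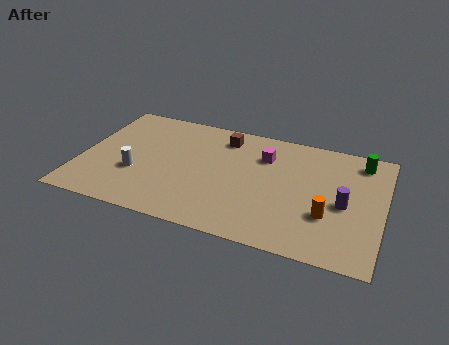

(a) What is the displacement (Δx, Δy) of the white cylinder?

(0.6, -2.0)

The white cylinder was at about (2.1, 5.0) and moved to about (2.7, 3.0).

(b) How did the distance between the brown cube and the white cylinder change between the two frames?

-0.3

They were about 5.7 units apart before and 5.4 after — 0.3 units closer together.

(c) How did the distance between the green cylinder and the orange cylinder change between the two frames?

+0.8

Before: roughly 3.7 units apart; after: 4.5. That's 0.8 units further apart.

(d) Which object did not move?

the green cylinder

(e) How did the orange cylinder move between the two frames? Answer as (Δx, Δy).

(-1.2, -0.6)

The orange cylinder was at about (12.9, 3.4) and moved to about (11.7, 2.8).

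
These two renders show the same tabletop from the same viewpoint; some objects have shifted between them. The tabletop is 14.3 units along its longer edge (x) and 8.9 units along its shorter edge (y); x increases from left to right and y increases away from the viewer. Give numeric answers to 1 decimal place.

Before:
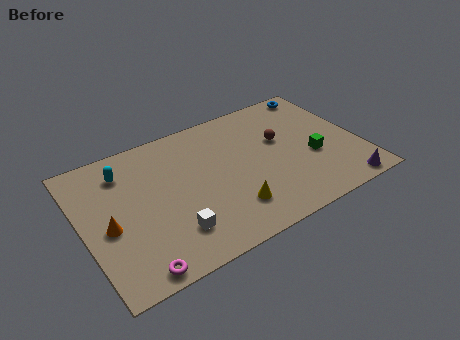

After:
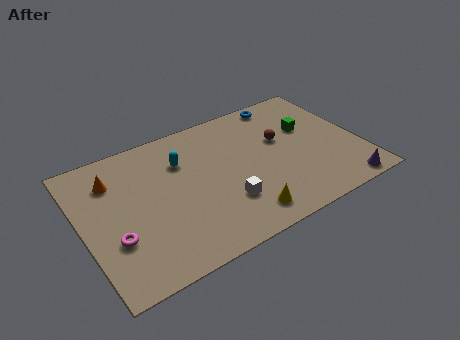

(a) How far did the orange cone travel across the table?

2.9

The orange cone moved from about (1.2, 3.9) to (1.8, 6.7), a distance of √(0.6² + 2.8²) ≈ 2.9.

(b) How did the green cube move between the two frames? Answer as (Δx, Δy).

(0.1, 2.1)

The green cube was at about (11.8, 3.5) and moved to about (11.9, 5.6).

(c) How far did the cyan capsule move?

3.0

The cyan capsule moved from about (2.4, 7.0) to (5.3, 6.3), a distance of √(2.9² + 0.7²) ≈ 3.0.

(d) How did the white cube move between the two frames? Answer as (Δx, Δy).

(2.8, 0.5)

From the two frames, the white cube sits at roughly (4.2, 2.1) before and (7.0, 2.6) after.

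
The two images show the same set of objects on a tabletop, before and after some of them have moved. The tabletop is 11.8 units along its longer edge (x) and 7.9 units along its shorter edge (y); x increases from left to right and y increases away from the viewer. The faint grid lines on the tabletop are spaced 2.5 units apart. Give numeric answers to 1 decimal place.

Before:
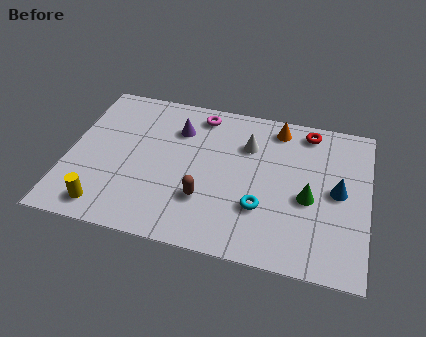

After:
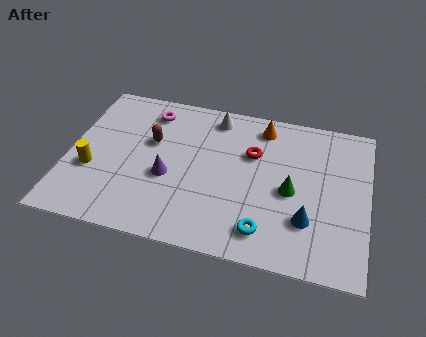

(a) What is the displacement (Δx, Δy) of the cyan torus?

(0.2, -1.1)

From the two frames, the cyan torus sits at roughly (7.7, 2.5) before and (7.9, 1.4) after.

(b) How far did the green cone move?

0.7

The green cone was near (9.5, 3.4) before and (8.8, 3.6) after, so it travelled √(0.7² + 0.2²) ≈ 0.7 units.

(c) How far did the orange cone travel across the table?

0.6

From (8.1, 6.8) to (7.5, 6.7), the orange cone covered √(0.6² + 0.1²) ≈ 0.6 units.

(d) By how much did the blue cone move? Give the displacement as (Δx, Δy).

(-1.1, -1.7)

The blue cone was at about (10.6, 4.0) and moved to about (9.5, 2.3).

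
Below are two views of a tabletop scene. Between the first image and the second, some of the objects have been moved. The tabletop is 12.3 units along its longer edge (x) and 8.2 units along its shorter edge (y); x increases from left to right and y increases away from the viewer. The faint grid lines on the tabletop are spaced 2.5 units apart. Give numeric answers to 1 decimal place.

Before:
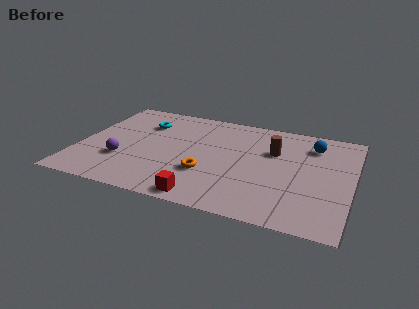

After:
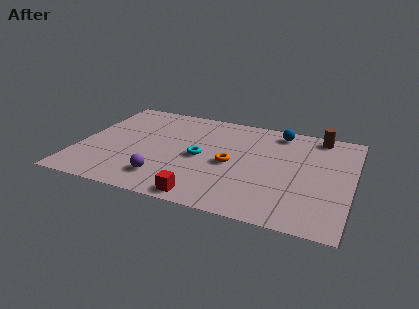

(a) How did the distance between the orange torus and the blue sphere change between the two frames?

-2.0

The distance was about 5.8 in the first image and 3.8 in the second, so they moved 2.0 units closer together.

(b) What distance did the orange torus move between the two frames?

1.5

The orange torus moved from about (5.9, 2.7) to (6.9, 3.8), a distance of √(1.0² + 1.1²) ≈ 1.5.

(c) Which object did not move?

the red cube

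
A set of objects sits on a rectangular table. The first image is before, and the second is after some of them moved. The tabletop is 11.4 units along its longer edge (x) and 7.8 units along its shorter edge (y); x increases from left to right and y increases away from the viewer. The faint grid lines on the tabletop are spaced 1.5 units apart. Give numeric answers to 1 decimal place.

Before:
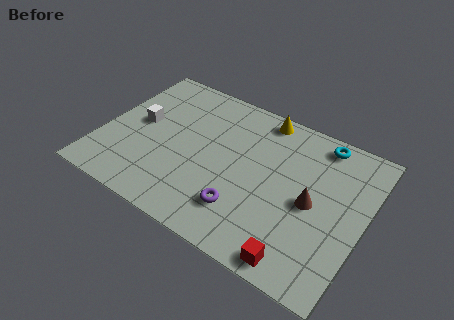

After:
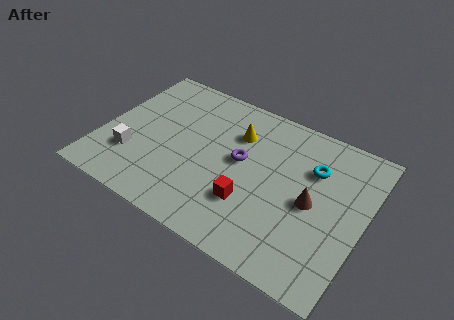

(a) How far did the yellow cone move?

1.7

The yellow cone moved from about (6.5, 7.0) to (5.6, 5.6), a distance of √(0.9² + 1.4²) ≈ 1.7.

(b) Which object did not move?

the brown cone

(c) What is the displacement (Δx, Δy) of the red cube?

(-2.4, 1.6)

From the two frames, the red cube sits at roughly (9.1, 0.8) before and (6.7, 2.4) after.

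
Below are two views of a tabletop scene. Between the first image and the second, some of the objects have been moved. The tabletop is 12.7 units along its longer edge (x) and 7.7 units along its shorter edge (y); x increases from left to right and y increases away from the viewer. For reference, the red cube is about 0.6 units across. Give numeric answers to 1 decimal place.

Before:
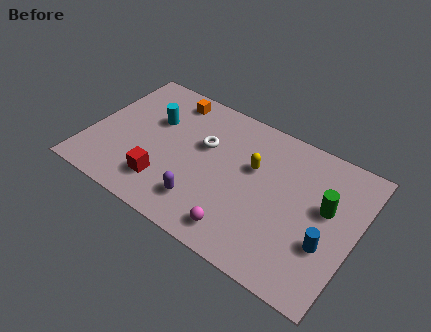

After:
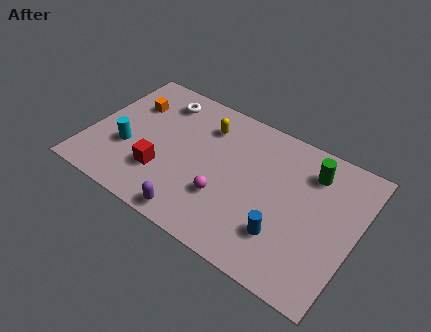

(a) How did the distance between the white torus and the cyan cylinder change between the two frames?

+1.1

They were about 2.5 units apart before and 3.6 after — 1.1 units further apart.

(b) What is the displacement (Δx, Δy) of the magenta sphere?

(-1.0, 1.3)

The magenta sphere was at about (7.7, 1.2) and moved to about (6.7, 2.5).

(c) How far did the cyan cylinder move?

2.4

From (2.8, 5.0) to (1.9, 2.8), the cyan cylinder covered √(0.9² + 2.2²) ≈ 2.4 units.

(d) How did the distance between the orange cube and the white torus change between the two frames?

-1.1

The distance was about 2.7 in the first image and 1.6 in the second, so they moved 1.1 units closer together.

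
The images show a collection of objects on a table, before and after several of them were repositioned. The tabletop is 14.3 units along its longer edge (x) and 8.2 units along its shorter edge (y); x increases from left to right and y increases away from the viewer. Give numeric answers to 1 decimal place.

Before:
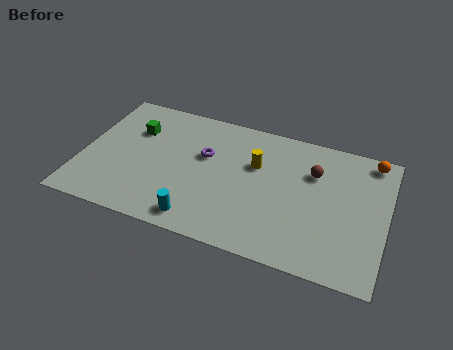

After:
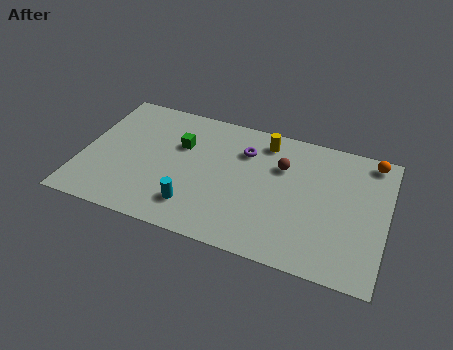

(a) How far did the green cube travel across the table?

2.2

The green cube moved from about (2.3, 5.7) to (4.5, 5.4), a distance of √(2.2² + 0.3²) ≈ 2.2.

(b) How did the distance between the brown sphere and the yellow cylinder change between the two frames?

-1.1

Before: roughly 2.7 units apart; after: 1.6. That's 1.1 units closer together.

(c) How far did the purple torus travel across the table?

2.0

The purple torus moved from about (5.7, 5.1) to (7.5, 6.0), a distance of √(1.8² + 0.9²) ≈ 2.0.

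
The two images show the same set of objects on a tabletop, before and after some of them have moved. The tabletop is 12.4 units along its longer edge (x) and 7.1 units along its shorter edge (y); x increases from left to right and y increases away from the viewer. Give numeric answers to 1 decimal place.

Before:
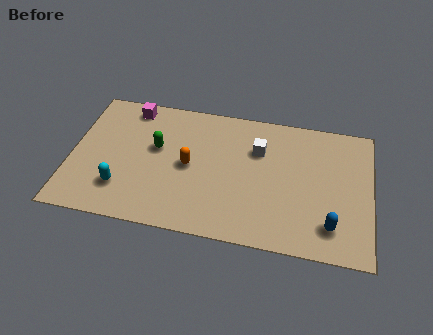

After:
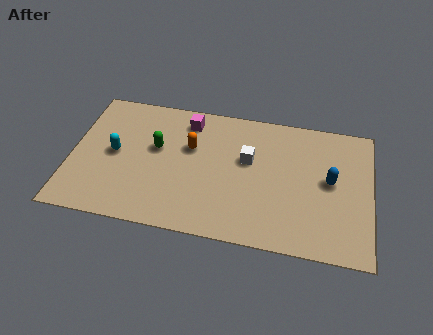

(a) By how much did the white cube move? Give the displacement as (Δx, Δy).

(-0.4, -0.6)

From the two frames, the white cube sits at roughly (7.7, 4.9) before and (7.3, 4.3) after.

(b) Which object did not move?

the green capsule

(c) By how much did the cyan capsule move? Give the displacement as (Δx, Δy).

(-0.4, 1.8)

The cyan capsule started near (2.2, 1.8) and ended near (1.8, 3.6).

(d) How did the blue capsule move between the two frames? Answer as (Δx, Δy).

(-0.1, 2.3)

The blue capsule was at about (10.8, 1.5) and moved to about (10.7, 3.8).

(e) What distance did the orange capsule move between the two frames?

1.0

The orange capsule moved from about (4.9, 3.5) to (4.9, 4.5), a distance of √(0.0² + 1.0²) ≈ 1.0.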